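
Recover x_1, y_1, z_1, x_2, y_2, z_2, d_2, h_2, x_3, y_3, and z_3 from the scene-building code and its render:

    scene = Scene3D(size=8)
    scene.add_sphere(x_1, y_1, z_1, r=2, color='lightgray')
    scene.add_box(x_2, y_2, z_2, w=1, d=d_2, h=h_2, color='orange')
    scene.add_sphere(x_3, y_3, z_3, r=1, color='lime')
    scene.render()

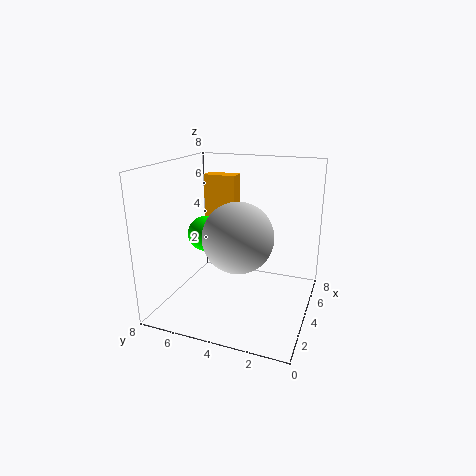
x_1 = 4, y_1 = 4, z_1 = 4, x_2 = 6, y_2 = 5, z_2 = 4, d_2 = 2, h_2 = 3, x_3 = 4, y_3 = 6, z_3 = 4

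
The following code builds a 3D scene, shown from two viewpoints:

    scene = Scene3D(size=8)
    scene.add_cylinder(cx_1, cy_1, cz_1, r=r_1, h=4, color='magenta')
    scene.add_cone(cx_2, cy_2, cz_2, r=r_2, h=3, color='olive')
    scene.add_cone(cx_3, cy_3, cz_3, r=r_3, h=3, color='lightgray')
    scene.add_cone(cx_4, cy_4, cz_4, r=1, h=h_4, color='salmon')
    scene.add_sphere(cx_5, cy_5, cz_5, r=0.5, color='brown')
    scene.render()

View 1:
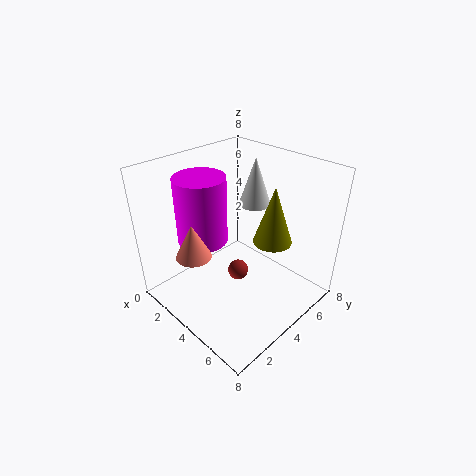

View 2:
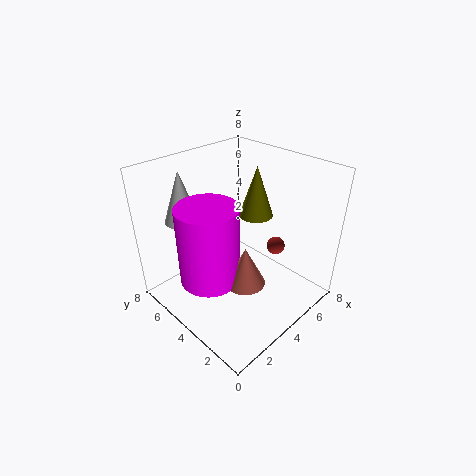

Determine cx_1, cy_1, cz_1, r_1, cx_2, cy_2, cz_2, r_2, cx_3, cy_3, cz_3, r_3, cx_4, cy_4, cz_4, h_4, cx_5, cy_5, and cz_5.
cx_1 = 1.5; cy_1 = 3.5; cz_1 = 3; r_1 = 1.5; cx_2 = 6; cy_2 = 4.5; cz_2 = 4.5; r_2 = 1; cx_3 = 2.5; cy_3 = 7; cz_3 = 4.5; r_3 = 1; cx_4 = 2.5; cy_4 = 2; cz_4 = 3; h_4 = 2; cx_5 = 5.5; cy_5 = 2.5; cz_5 = 3.5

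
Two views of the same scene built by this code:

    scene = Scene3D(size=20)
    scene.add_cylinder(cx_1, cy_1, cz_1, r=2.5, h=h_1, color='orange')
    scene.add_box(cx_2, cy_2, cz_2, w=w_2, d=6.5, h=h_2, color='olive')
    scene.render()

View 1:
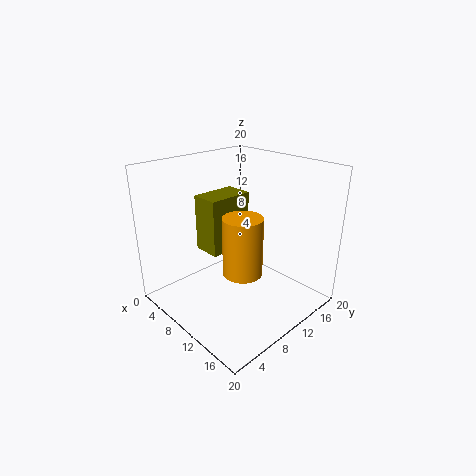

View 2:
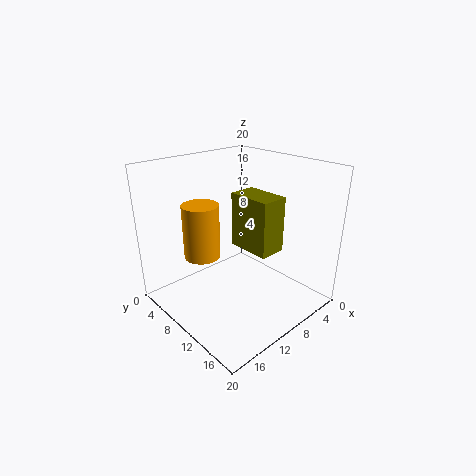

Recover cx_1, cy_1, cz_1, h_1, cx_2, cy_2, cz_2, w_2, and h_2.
cx_1 = 14, cy_1 = 7, cz_1 = 7.5, h_1 = 7.5, cx_2 = 4.5, cy_2 = 7, cz_2 = 7.5, w_2 = 4, h_2 = 8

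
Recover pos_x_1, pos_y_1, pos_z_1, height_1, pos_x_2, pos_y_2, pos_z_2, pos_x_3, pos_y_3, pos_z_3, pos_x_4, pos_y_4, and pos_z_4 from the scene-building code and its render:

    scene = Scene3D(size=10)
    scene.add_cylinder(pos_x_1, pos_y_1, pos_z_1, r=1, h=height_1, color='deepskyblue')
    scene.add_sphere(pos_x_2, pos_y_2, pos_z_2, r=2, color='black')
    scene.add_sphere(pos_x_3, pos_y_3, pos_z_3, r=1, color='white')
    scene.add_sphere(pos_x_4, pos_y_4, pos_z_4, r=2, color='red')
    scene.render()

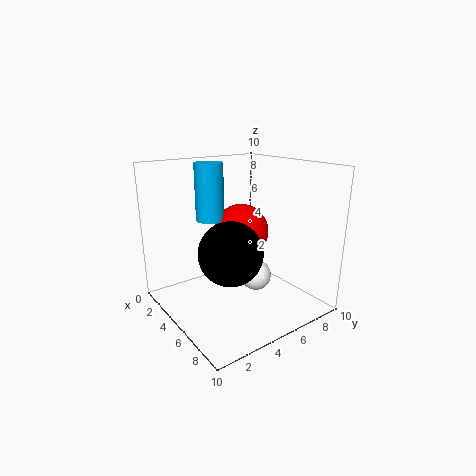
pos_x_1 = 3; pos_y_1 = 4; pos_z_1 = 6; height_1 = 4; pos_x_2 = 7; pos_y_2 = 3; pos_z_2 = 5; pos_x_3 = 7; pos_y_3 = 5; pos_z_3 = 3; pos_x_4 = 4; pos_y_4 = 6; pos_z_4 = 5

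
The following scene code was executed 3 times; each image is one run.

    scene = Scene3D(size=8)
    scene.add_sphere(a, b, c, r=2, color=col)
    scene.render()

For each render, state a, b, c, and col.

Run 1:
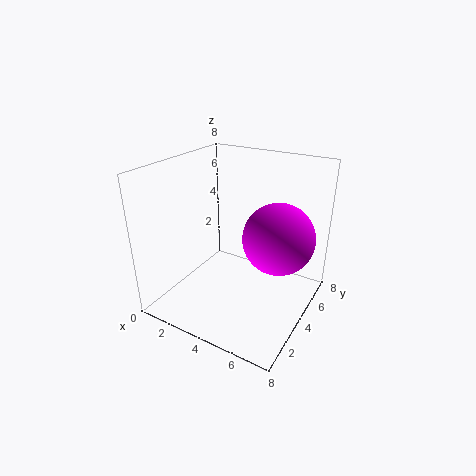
a = 6, b = 5, c = 4, col = 'magenta'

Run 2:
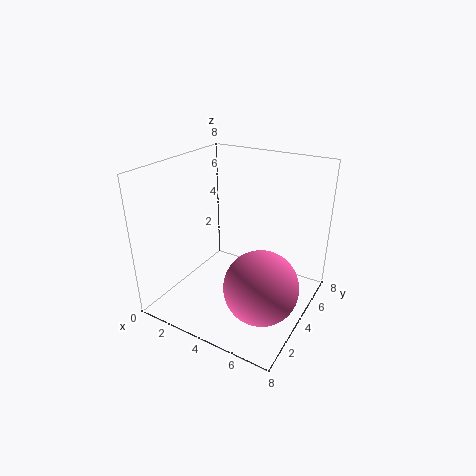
a = 6, b = 3, c = 2, col = 'hotpink'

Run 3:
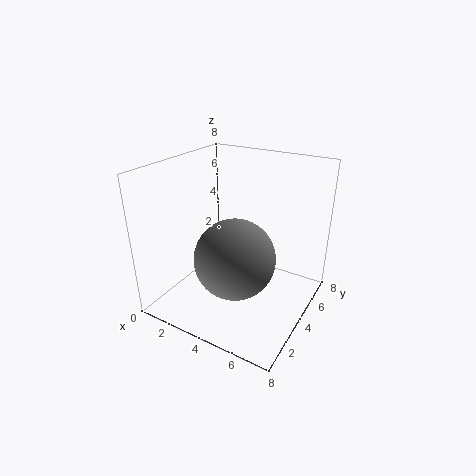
a = 5, b = 2, c = 4, col = 'gray'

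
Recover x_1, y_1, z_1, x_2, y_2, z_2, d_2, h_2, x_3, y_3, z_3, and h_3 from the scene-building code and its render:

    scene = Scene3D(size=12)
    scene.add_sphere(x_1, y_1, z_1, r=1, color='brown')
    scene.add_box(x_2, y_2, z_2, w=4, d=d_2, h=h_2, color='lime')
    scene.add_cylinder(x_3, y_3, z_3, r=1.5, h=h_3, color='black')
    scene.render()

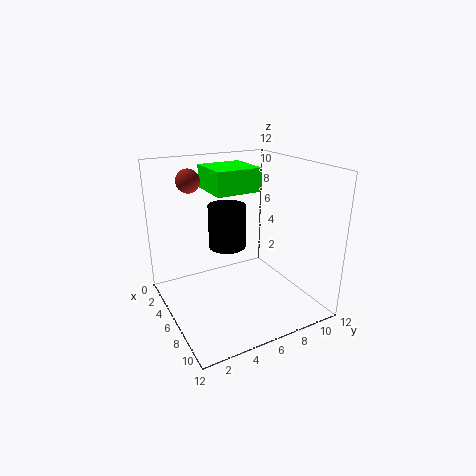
x_1 = 3
y_1 = 3
z_1 = 10.5
x_2 = 1.5
y_2 = 4.5
z_2 = 9.5
d_2 = 4
h_2 = 2
x_3 = 6
y_3 = 5
z_3 = 5.5
h_3 = 3.5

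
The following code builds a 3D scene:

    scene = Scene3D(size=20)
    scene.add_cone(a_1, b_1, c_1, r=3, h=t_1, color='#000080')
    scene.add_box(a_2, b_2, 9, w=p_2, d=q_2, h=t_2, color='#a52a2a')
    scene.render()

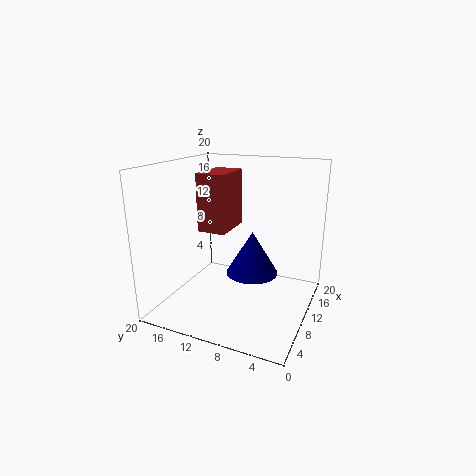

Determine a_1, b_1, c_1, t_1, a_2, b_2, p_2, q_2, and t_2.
a_1 = 4
b_1 = 5.5
c_1 = 8.5
t_1 = 5
a_2 = 12.5
b_2 = 13.5
p_2 = 7
q_2 = 4.5
t_2 = 9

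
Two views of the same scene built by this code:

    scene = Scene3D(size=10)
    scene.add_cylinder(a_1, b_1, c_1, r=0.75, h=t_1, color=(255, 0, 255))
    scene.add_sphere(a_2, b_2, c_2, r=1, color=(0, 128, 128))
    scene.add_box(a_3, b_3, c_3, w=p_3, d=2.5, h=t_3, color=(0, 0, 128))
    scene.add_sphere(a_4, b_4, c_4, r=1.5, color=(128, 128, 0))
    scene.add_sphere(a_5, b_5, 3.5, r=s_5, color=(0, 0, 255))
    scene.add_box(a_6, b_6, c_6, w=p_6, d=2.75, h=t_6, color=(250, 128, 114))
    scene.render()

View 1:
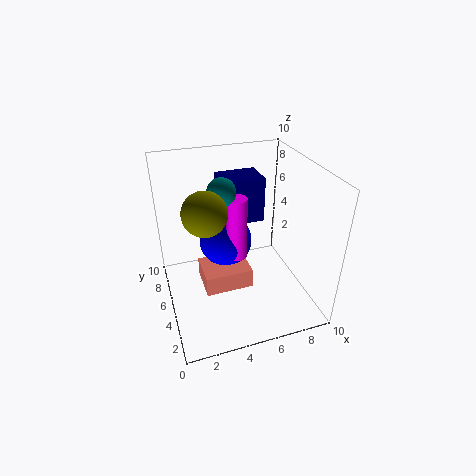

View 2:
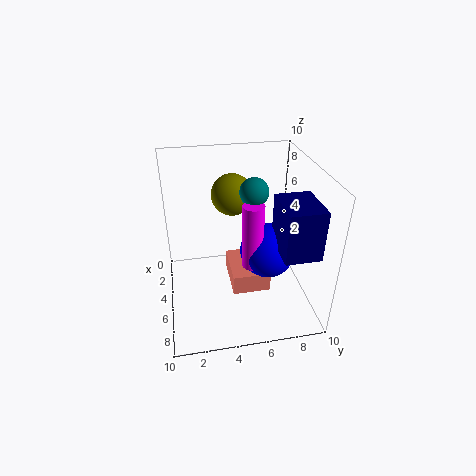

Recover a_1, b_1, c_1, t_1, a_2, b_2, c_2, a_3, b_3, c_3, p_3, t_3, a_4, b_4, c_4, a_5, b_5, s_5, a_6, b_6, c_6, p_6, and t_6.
a_1 = 5.25, b_1 = 6, c_1 = 2.75, t_1 = 4.75, a_2 = 4.25, b_2 = 6.25, c_2 = 8, a_3 = 4.75, b_3 = 7.5, c_3 = 4.5, p_3 = 3.25, t_3 = 3.5, a_4 = 2.75, b_4 = 5, c_4 = 7.25, a_5 = 4.75, b_5 = 7.25, s_5 = 2, a_6 = 2.5, b_6 = 4.5, c_6 = 0.75, p_6 = 3.5, t_6 = 1.5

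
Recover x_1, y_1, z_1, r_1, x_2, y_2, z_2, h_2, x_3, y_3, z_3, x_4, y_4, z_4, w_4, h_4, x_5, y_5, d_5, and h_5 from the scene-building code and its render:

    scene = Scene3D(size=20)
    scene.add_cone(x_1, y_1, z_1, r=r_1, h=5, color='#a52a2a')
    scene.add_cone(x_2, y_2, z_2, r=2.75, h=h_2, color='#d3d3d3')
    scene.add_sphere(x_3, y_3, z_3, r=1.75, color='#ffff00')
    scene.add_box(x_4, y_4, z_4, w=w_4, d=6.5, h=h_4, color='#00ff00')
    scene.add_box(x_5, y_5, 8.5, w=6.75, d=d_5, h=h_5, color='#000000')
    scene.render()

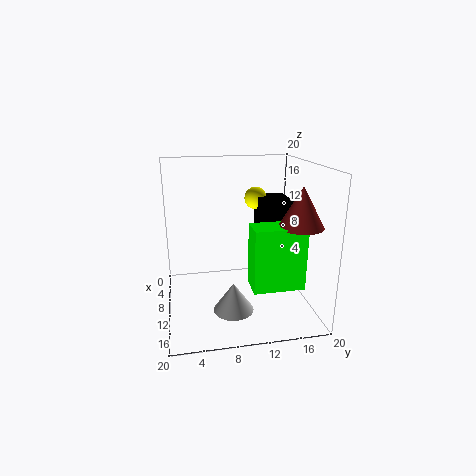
x_1 = 16.25
y_1 = 16.5
z_1 = 13.25
r_1 = 2.75
x_2 = 13.25
y_2 = 8.75
z_2 = 0.75
h_2 = 4
x_3 = 2.75
y_3 = 14.25
z_3 = 13.75
x_4 = 14.25
y_4 = 10.5
z_4 = 5.5
w_4 = 3.5
h_4 = 8
x_5 = 2
y_5 = 14.25
d_5 = 4.5
h_5 = 5.75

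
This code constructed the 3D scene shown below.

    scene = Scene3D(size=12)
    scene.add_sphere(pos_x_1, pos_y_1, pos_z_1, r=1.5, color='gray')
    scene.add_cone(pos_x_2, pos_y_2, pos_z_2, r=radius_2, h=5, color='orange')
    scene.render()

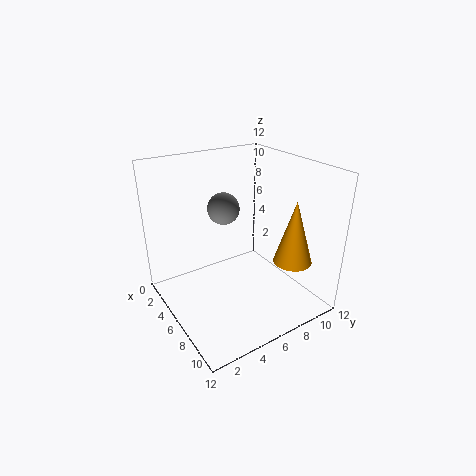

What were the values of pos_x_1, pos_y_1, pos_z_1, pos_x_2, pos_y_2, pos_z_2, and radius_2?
pos_x_1 = 2; pos_y_1 = 7; pos_z_1 = 7; pos_x_2 = 10; pos_y_2 = 8.5; pos_z_2 = 5; radius_2 = 1.5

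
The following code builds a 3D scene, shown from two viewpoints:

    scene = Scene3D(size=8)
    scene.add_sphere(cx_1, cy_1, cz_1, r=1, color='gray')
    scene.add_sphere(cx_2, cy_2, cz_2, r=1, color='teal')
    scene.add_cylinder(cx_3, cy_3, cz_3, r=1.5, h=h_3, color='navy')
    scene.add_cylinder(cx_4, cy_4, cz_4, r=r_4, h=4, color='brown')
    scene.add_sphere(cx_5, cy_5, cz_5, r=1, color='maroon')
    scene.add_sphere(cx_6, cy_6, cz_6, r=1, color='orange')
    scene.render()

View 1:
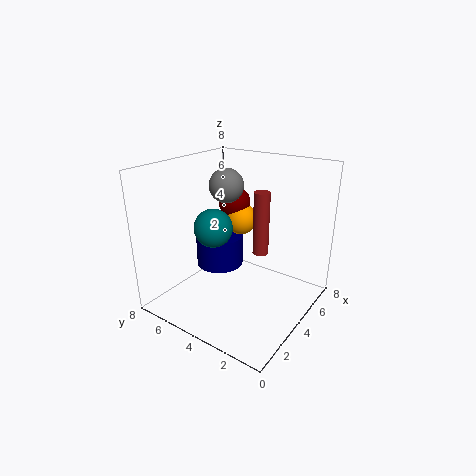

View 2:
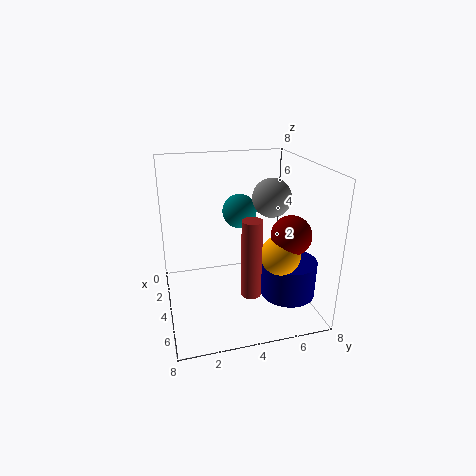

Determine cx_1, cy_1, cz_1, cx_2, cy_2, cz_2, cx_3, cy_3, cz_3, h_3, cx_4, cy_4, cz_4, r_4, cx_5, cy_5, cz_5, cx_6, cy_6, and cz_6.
cx_1 = 5, cy_1 = 5.5, cz_1 = 6.5, cx_2 = 2.5, cy_2 = 4.5, cz_2 = 5, cx_3 = 5.5, cy_3 = 6.5, cz_3 = 1, h_3 = 2, cx_4 = 6.5, cy_4 = 4, cz_4 = 2, r_4 = 0.5, cx_5 = 6.5, cy_5 = 6, cz_5 = 5, cx_6 = 6.5, cy_6 = 5.5, cz_6 = 4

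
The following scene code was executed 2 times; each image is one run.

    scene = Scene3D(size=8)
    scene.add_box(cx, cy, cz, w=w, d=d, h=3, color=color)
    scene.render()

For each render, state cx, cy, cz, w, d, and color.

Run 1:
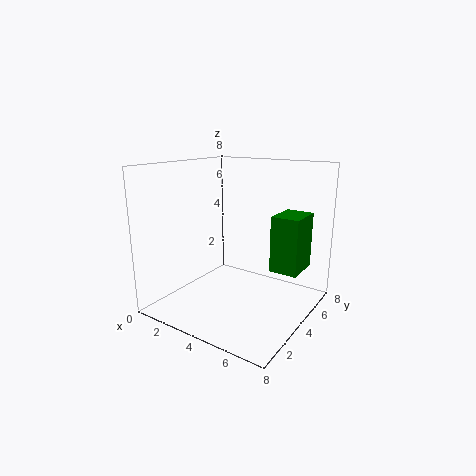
cx = 6
cy = 4
cz = 2.5
w = 1.5
d = 2
color = 'green'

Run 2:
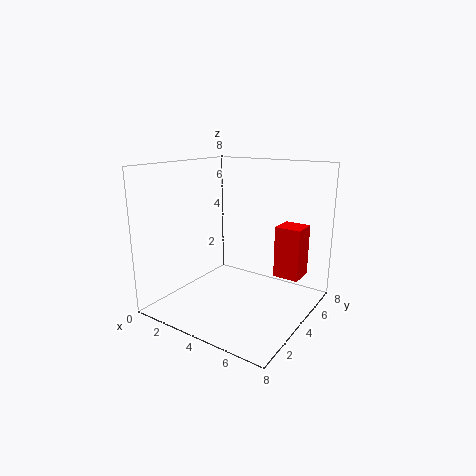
cx = 5.5
cy = 5.5
cz = 1.5
w = 1.5
d = 1.5
color = 'red'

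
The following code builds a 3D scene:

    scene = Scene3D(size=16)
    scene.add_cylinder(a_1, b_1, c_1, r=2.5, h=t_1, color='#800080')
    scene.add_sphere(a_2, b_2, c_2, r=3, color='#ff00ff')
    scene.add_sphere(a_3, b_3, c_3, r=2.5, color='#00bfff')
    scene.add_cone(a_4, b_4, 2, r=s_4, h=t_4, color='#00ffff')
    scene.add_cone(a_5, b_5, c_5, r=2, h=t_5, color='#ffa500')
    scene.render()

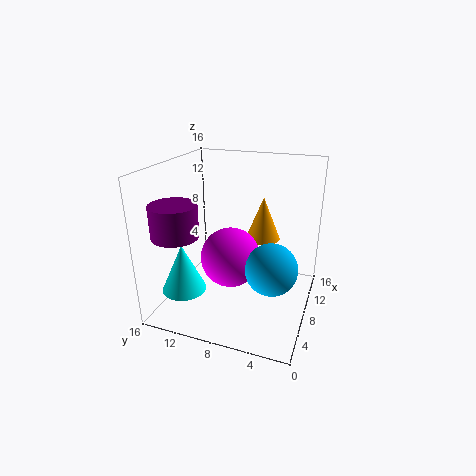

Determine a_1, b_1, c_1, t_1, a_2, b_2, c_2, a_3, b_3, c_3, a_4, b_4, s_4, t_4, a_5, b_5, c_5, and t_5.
a_1 = 4, b_1 = 13.5, c_1 = 9, t_1 = 3.5, a_2 = 4.5, b_2 = 7.5, c_2 = 7.5, a_3 = 3.5, b_3 = 3, c_3 = 7.5, a_4 = 5, b_4 = 13.5, s_4 = 2.5, t_4 = 5.5, a_5 = 11, b_5 = 6, c_5 = 7, t_5 = 5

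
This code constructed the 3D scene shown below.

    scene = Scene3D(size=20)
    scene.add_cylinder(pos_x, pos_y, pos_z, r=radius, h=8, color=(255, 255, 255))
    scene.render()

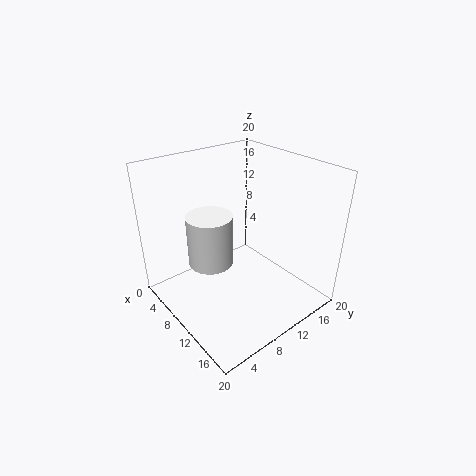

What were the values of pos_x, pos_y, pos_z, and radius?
pos_x = 4.5; pos_y = 9; pos_z = 3.5; radius = 3.5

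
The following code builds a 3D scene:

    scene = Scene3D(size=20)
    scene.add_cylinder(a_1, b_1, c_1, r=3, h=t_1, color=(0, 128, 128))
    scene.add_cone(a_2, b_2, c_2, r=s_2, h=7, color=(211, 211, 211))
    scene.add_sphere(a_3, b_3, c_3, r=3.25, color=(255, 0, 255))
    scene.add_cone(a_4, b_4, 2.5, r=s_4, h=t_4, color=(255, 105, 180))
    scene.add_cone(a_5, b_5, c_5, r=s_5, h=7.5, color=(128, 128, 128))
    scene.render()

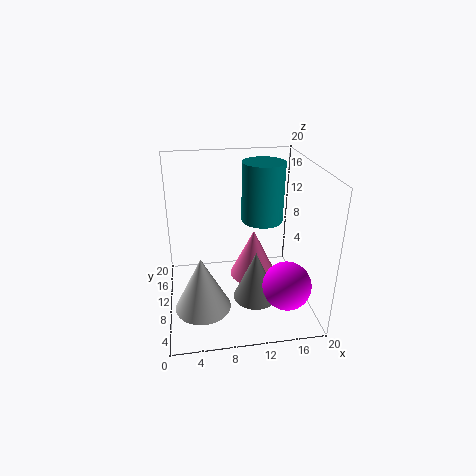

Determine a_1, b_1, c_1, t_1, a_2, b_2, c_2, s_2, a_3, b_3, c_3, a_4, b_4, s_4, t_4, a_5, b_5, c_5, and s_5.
a_1 = 14
b_1 = 12.75
c_1 = 11.25
t_1 = 8.5
a_2 = 4.5
b_2 = 4
c_2 = 3.75
s_2 = 3.5
a_3 = 15.75
b_3 = 4.75
c_3 = 5
a_4 = 12.75
b_4 = 12.25
s_4 = 3.5
t_4 = 7.25
a_5 = 12.5
b_5 = 9.25
c_5 = 0.25
s_5 = 3.25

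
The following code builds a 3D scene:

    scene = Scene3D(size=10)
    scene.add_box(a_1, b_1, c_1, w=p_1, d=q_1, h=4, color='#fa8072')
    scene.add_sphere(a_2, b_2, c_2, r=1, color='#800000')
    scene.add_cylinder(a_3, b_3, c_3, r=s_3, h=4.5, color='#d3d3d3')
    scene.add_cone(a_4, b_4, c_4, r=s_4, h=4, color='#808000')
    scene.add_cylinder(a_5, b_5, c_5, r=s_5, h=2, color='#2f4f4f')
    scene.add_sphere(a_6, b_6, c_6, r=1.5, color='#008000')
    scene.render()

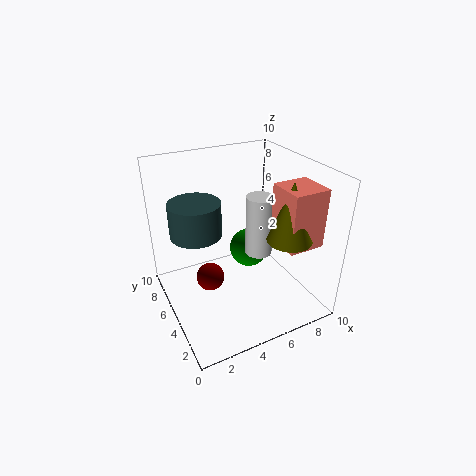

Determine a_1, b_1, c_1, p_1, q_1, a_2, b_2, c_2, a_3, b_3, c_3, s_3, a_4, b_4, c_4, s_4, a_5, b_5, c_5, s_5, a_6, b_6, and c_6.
a_1 = 7, b_1 = 1.5, c_1 = 5, p_1 = 2.5, q_1 = 2.5, a_2 = 3, b_2 = 5.5, c_2 = 2, a_3 = 7, b_3 = 5.5, c_3 = 3, s_3 = 1, a_4 = 7.5, b_4 = 2.5, c_4 = 5.5, s_4 = 1.5, a_5 = 1.5, b_5 = 3.5, c_5 = 7, s_5 = 1.5, a_6 = 7, b_6 = 7, c_6 = 2.5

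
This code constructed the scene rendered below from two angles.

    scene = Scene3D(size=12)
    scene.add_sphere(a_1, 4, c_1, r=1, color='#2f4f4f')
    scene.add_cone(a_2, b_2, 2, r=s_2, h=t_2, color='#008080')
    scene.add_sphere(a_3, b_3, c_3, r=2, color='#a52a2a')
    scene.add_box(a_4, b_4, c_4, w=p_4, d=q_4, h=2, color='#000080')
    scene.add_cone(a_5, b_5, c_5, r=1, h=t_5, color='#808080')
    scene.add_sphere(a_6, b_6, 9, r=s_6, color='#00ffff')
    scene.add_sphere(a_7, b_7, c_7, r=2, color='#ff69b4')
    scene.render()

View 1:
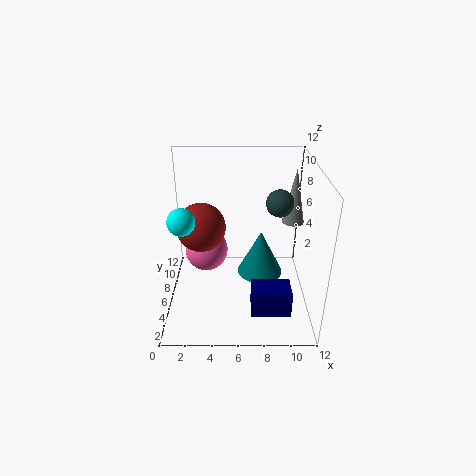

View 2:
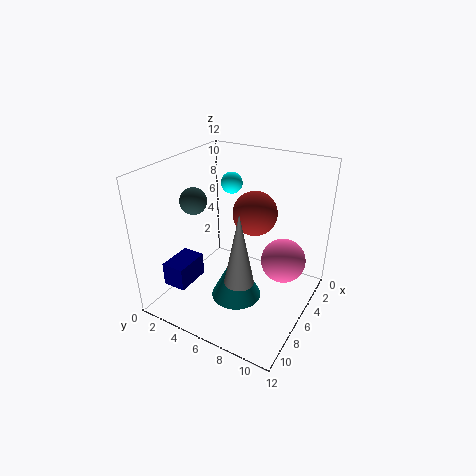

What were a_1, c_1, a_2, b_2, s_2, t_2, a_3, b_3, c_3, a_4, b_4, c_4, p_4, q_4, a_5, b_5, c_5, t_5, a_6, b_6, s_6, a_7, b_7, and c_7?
a_1 = 9, c_1 = 10, a_2 = 8, b_2 = 7, s_2 = 2, t_2 = 4, a_3 = 3, b_3 = 6, c_3 = 7, a_4 = 7, b_4 = 1, c_4 = 2, p_4 = 3, q_4 = 2, a_5 = 11, b_5 = 9, c_5 = 6, t_5 = 5, a_6 = 2, b_6 = 3, s_6 = 1, a_7 = 3, b_7 = 9, c_7 = 3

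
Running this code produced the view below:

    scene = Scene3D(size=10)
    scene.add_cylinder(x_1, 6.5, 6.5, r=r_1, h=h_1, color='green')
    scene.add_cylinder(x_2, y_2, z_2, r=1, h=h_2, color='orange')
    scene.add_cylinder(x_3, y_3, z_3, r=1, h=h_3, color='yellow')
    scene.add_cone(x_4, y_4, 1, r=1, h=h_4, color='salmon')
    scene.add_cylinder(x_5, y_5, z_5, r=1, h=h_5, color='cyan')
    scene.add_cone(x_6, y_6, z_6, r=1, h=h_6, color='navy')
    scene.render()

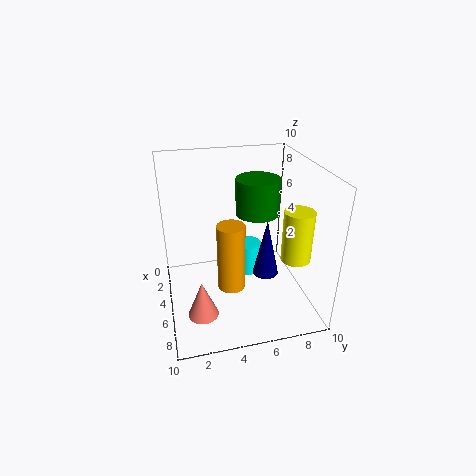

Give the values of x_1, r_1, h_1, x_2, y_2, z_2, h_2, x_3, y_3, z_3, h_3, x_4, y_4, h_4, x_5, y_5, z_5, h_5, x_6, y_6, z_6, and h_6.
x_1 = 4.5
r_1 = 1.5
h_1 = 2.5
x_2 = 5
y_2 = 4.5
z_2 = 1
h_2 = 5
x_3 = 7
y_3 = 8.5
z_3 = 4
h_3 = 3.5
x_4 = 7.5
y_4 = 2
h_4 = 2.5
x_5 = 2.5
y_5 = 6.5
z_5 = 0.5
h_5 = 2.5
x_6 = 4
y_6 = 7.5
z_6 = 1
h_6 = 4.5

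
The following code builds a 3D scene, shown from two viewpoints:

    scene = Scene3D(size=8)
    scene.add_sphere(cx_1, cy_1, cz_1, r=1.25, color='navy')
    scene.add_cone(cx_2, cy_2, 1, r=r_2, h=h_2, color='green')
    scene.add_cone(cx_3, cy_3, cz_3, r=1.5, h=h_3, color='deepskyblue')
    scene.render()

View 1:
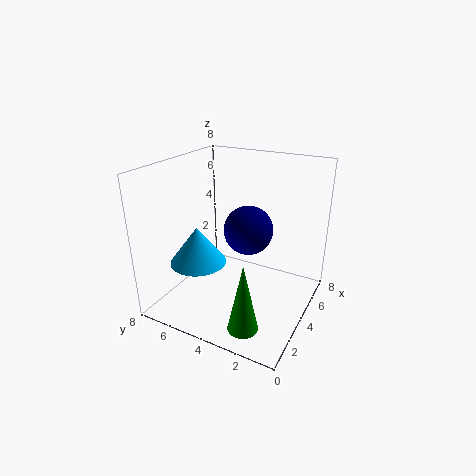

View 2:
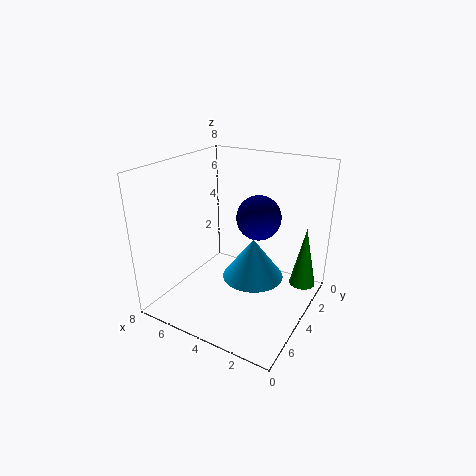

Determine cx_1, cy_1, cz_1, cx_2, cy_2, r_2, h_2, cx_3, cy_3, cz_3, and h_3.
cx_1 = 3.25; cy_1 = 3; cz_1 = 5; cx_2 = 0.75; cy_2 = 2; r_2 = 0.75; h_2 = 3.5; cx_3 = 2.25; cy_3 = 5.5; cz_3 = 3; h_3 = 2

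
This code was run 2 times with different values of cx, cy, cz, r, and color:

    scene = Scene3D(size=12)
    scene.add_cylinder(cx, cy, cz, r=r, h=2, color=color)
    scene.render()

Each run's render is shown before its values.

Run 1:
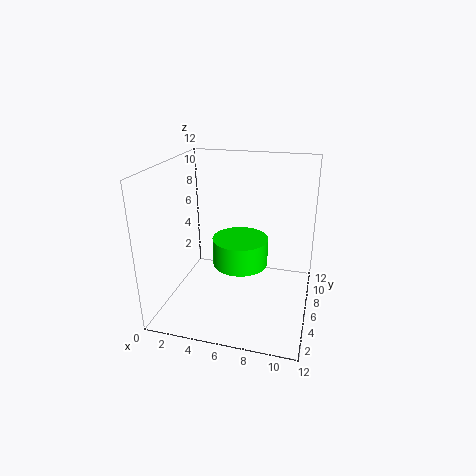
cx = 7
cy = 3
cz = 5.5
r = 2
color = 'lime'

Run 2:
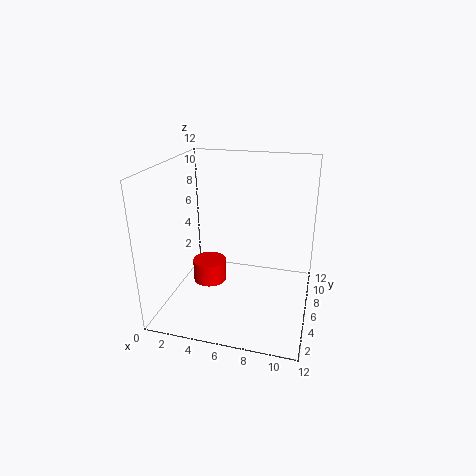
cx = 3
cy = 7
cz = 1
r = 1.5
color = 'red'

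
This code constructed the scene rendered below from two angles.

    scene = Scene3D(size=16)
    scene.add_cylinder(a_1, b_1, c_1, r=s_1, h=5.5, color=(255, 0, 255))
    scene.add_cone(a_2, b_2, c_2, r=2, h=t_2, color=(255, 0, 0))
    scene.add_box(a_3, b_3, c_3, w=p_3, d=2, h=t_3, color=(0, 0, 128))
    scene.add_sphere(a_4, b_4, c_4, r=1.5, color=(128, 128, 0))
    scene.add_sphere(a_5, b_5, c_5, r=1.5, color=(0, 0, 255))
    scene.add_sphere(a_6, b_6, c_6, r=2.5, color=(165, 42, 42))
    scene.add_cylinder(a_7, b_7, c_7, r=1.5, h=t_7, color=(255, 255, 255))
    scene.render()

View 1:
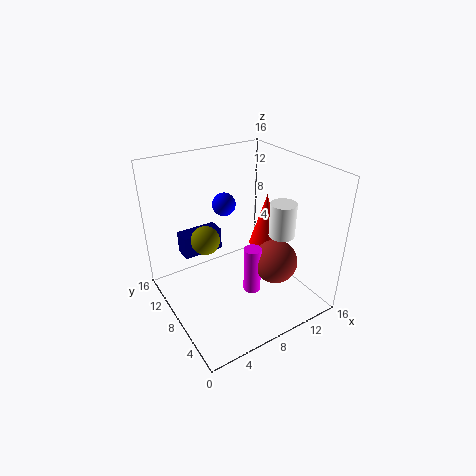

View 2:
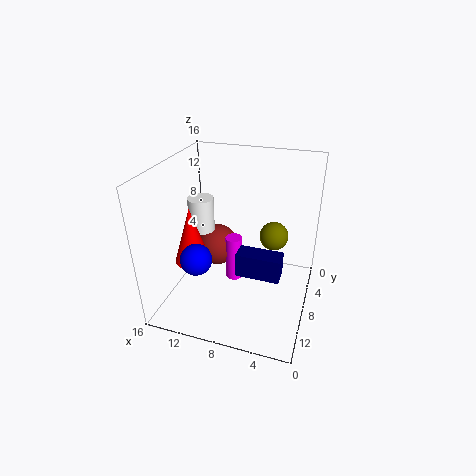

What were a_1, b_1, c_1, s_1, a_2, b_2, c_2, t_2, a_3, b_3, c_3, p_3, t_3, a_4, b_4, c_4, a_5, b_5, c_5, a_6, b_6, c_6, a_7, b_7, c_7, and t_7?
a_1 = 9
b_1 = 6.5
c_1 = 1.5
s_1 = 1
a_2 = 13
b_2 = 9.5
c_2 = 5
t_2 = 6.5
a_3 = 2.5
b_3 = 10
c_3 = 6
p_3 = 4.5
t_3 = 2.5
a_4 = 4
b_4 = 8
c_4 = 9
a_5 = 10
b_5 = 14.5
c_5 = 9
a_6 = 11.5
b_6 = 5.5
c_6 = 5
a_7 = 13
b_7 = 6.5
c_7 = 7.5
t_7 = 4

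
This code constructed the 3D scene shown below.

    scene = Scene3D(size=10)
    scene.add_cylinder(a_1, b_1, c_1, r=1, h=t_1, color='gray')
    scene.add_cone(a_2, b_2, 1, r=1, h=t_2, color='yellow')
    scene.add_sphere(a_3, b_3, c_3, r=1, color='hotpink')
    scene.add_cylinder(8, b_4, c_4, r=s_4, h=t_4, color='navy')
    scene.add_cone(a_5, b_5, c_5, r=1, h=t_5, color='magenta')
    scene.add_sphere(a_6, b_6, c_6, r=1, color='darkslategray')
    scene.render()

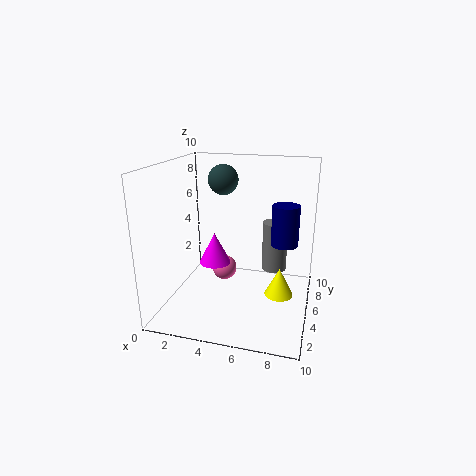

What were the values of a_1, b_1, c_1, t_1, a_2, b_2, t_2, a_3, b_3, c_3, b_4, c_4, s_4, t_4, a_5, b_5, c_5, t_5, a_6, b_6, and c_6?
a_1 = 7, b_1 = 9, c_1 = 1, t_1 = 4, a_2 = 8, b_2 = 5, t_2 = 2, a_3 = 3, b_3 = 8, c_3 = 1, b_4 = 7, c_4 = 4, s_4 = 1, t_4 = 3, a_5 = 4, b_5 = 3, c_5 = 4, t_5 = 2, a_6 = 4, b_6 = 5, c_6 = 9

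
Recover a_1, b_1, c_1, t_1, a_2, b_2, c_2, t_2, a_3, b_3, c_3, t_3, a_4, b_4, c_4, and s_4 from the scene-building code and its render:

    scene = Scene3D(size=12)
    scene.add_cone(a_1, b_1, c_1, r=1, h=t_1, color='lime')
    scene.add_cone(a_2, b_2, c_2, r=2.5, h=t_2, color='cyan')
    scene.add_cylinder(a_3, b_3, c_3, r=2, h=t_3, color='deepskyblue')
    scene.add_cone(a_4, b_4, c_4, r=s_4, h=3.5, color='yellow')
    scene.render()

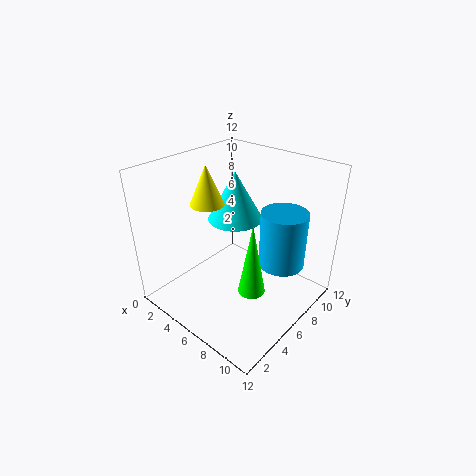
a_1 = 9.5
b_1 = 3.5
c_1 = 4
t_1 = 5.5
a_2 = 3.5
b_2 = 8.5
c_2 = 6
t_2 = 4.5
a_3 = 8.5
b_3 = 9
c_3 = 3
t_3 = 5
a_4 = 2.5
b_4 = 6
c_4 = 8
s_4 = 1.5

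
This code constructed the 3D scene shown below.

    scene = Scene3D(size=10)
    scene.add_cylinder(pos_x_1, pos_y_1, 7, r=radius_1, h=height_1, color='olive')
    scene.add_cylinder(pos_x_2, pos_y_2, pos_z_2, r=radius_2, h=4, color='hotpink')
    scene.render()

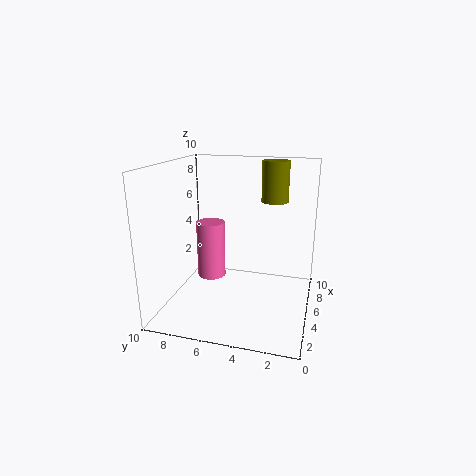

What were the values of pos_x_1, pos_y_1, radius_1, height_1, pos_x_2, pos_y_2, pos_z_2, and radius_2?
pos_x_1 = 8, pos_y_1 = 3, radius_1 = 1, height_1 = 3, pos_x_2 = 5, pos_y_2 = 7, pos_z_2 = 2, radius_2 = 1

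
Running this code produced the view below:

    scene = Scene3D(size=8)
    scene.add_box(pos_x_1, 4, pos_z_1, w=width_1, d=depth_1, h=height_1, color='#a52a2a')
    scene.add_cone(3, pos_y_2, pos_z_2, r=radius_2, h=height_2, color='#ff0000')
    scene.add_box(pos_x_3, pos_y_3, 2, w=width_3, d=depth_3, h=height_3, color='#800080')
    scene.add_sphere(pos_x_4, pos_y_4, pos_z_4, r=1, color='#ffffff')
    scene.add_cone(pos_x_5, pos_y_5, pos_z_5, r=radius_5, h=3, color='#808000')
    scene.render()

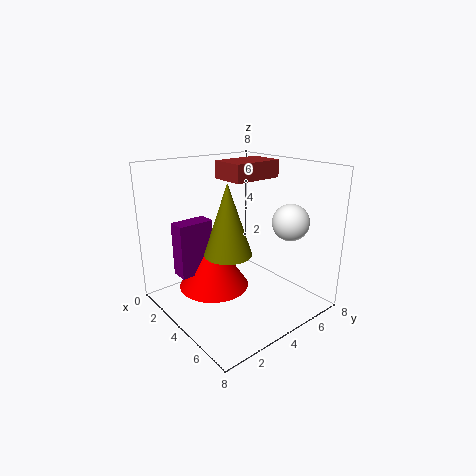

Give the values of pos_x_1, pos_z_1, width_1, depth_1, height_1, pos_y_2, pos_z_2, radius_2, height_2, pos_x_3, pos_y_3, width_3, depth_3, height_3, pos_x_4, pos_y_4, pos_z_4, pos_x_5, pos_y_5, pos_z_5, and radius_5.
pos_x_1 = 2
pos_z_1 = 7
width_1 = 2
depth_1 = 3
height_1 = 1
pos_y_2 = 3
pos_z_2 = 1
radius_2 = 2
height_2 = 3
pos_x_3 = 2
pos_y_3 = 1
width_3 = 1
depth_3 = 2
height_3 = 3
pos_x_4 = 6
pos_y_4 = 6
pos_z_4 = 5
pos_x_5 = 7
pos_y_5 = 1
pos_z_5 = 5
radius_5 = 1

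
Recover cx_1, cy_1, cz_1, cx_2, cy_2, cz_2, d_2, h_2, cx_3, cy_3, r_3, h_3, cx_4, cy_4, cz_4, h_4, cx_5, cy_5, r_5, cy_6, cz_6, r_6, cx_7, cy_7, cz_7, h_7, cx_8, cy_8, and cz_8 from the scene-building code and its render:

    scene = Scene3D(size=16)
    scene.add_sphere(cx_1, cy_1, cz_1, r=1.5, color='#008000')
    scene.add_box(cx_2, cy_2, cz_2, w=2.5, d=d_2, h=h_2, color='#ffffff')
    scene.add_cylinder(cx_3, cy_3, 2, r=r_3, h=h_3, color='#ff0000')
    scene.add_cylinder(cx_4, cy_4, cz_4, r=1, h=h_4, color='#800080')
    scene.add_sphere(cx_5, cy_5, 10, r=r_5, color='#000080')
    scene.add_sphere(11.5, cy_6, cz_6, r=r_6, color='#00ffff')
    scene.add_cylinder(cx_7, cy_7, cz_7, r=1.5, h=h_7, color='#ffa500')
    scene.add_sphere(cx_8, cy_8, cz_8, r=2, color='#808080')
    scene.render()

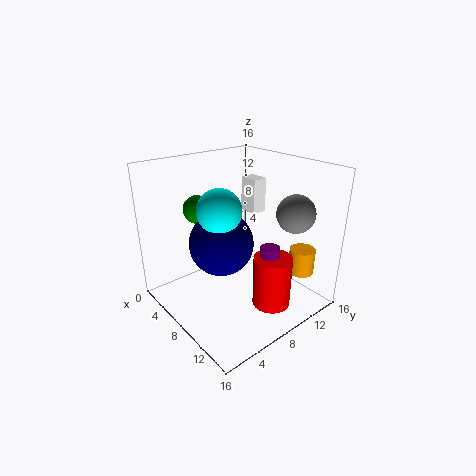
cx_1 = 5.5
cy_1 = 4.5
cz_1 = 11.5
cx_2 = 1.5
cy_2 = 14
cz_2 = 8
d_2 = 2
h_2 = 4.5
cx_3 = 13
cy_3 = 8.5
r_3 = 2
h_3 = 5.5
cx_4 = 12.5
cy_4 = 8.5
cz_4 = 5
h_4 = 3.5
cx_5 = 11
cy_5 = 3.5
r_5 = 3
cy_6 = 3
cz_6 = 13.5
r_6 = 2
cx_7 = 12
cy_7 = 14.5
cz_7 = 3
h_7 = 3
cx_8 = 13
cy_8 = 11.5
cz_8 = 11.5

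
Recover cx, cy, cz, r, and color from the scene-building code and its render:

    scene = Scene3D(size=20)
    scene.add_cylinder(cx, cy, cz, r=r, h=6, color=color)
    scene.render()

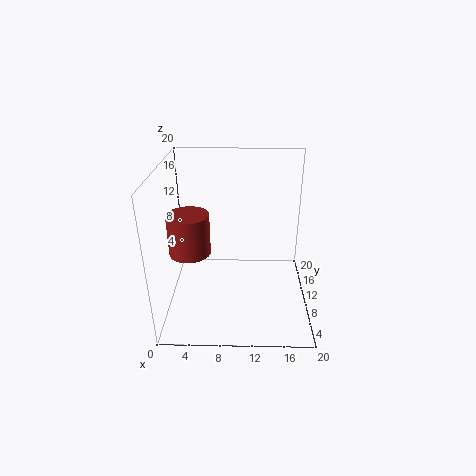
cx = 3
cy = 11
cz = 7
r = 3
color = 'brown'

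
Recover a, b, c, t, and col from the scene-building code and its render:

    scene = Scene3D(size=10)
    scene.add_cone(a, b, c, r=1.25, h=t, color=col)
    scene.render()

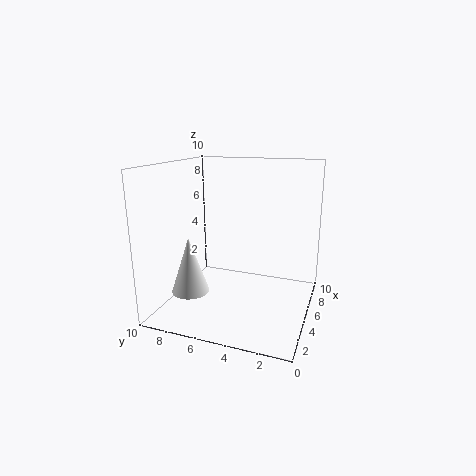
a = 2.5; b = 7.5; c = 1.75; t = 3.75; col = 'white'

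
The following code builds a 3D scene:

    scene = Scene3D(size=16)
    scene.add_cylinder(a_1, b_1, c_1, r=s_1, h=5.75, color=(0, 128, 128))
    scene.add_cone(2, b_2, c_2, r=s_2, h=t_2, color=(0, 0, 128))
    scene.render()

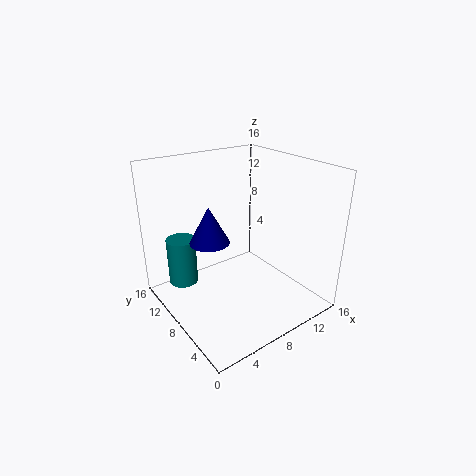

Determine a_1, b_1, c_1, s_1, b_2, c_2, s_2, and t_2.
a_1 = 3.75; b_1 = 13.75; c_1 = 1; s_1 = 1.75; b_2 = 4; c_2 = 11; s_2 = 1.75; t_2 = 3.25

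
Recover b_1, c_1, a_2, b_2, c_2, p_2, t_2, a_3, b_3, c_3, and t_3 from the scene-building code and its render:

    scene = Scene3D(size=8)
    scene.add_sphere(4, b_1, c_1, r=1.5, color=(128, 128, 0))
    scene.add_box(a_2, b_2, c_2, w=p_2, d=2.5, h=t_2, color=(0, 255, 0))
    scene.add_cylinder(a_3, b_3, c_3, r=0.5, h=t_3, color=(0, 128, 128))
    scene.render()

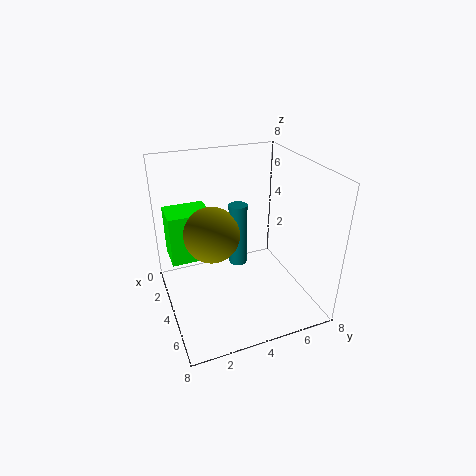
b_1 = 2.5
c_1 = 4.5
a_2 = 0.5
b_2 = 0.5
c_2 = 2
p_2 = 2
t_2 = 3
a_3 = 4
b_3 = 4
c_3 = 2.5
t_3 = 3.5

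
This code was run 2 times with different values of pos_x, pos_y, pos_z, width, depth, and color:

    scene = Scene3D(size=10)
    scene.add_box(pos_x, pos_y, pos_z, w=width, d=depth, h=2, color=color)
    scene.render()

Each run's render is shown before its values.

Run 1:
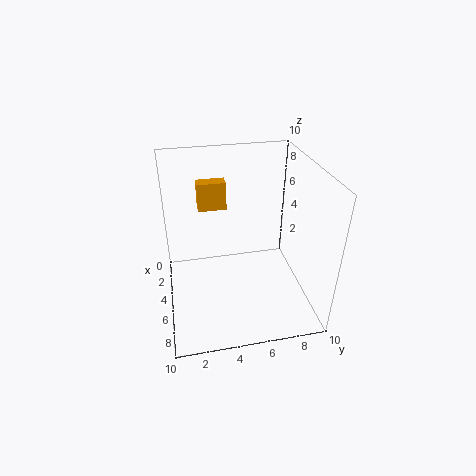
pos_x = 2.5; pos_y = 2.5; pos_z = 6.5; width = 1; depth = 2; color = 'orange'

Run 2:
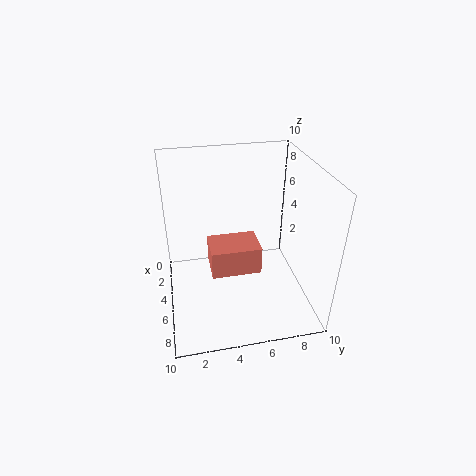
pos_x = 3.5; pos_y = 3; pos_z = 2.5; width = 2.5; depth = 3.5; color = 'salmon'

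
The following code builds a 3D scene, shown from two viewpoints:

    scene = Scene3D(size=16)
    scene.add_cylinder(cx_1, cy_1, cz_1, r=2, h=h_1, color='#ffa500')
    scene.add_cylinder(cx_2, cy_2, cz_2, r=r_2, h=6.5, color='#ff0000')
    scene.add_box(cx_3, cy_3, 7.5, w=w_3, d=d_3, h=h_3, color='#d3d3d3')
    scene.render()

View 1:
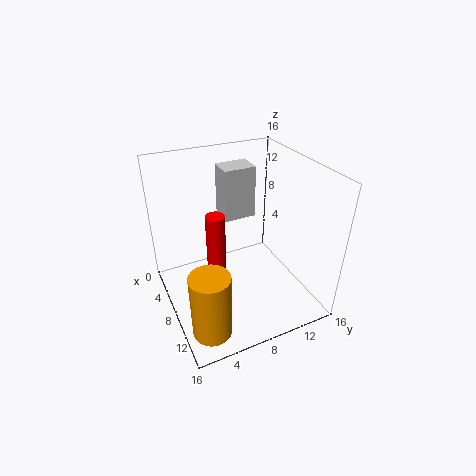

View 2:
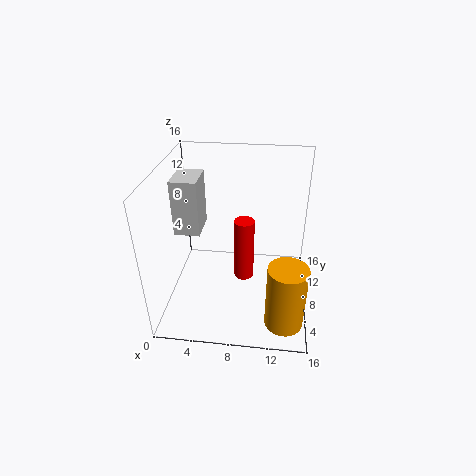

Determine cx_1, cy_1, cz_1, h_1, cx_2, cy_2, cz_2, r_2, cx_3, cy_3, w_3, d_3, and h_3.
cx_1 = 13.5
cy_1 = 2.5
cz_1 = 1.5
h_1 = 7
cx_2 = 9
cy_2 = 5
cz_2 = 5.5
r_2 = 1
cx_3 = 0.5
cy_3 = 8.5
w_3 = 3
d_3 = 4
h_3 = 6.5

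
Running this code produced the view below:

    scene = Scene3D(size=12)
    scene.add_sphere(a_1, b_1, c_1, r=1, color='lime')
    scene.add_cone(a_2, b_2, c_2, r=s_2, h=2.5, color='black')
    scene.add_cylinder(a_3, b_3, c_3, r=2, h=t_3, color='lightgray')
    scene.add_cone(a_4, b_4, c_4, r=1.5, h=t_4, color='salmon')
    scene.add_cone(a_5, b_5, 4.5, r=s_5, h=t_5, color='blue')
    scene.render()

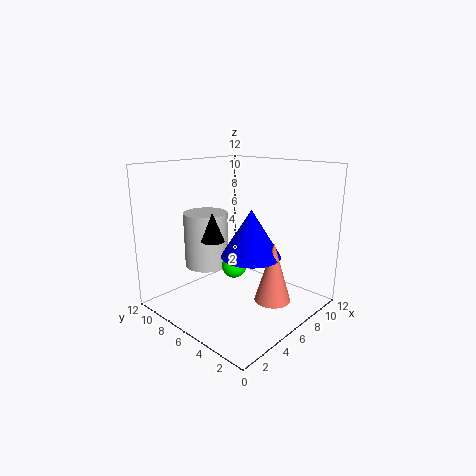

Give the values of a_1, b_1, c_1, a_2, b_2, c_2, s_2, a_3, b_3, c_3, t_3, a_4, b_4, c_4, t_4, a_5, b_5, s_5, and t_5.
a_1 = 5, b_1 = 5.5, c_1 = 4, a_2 = 5, b_2 = 8, c_2 = 5.5, s_2 = 1, a_3 = 6, b_3 = 10, c_3 = 2.5, t_3 = 5, a_4 = 7, b_4 = 3, c_4 = 1, t_4 = 5, a_5 = 6.5, b_5 = 5, s_5 = 2.5, t_5 = 4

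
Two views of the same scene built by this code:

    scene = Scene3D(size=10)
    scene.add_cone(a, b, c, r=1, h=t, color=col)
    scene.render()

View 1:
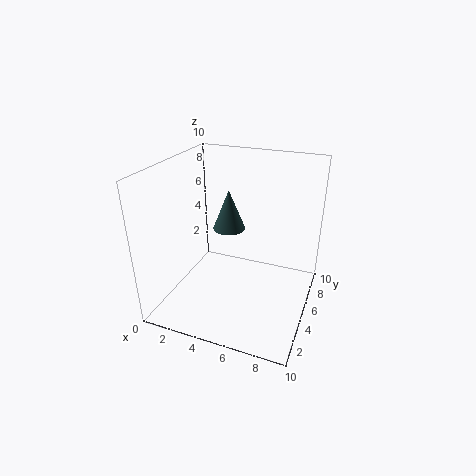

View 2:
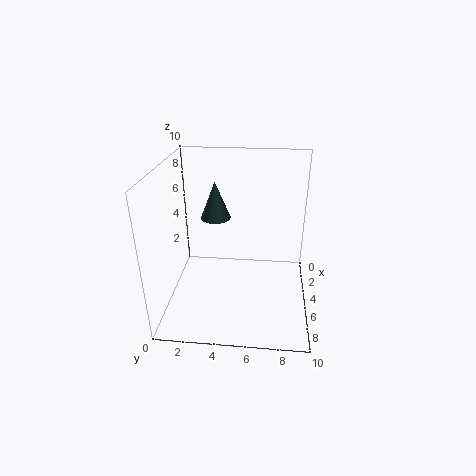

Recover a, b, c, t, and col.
a = 5
b = 3.5
c = 6.5
t = 2.5
col = 'darkslategray'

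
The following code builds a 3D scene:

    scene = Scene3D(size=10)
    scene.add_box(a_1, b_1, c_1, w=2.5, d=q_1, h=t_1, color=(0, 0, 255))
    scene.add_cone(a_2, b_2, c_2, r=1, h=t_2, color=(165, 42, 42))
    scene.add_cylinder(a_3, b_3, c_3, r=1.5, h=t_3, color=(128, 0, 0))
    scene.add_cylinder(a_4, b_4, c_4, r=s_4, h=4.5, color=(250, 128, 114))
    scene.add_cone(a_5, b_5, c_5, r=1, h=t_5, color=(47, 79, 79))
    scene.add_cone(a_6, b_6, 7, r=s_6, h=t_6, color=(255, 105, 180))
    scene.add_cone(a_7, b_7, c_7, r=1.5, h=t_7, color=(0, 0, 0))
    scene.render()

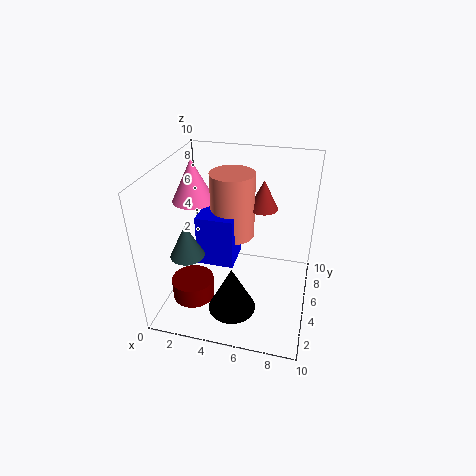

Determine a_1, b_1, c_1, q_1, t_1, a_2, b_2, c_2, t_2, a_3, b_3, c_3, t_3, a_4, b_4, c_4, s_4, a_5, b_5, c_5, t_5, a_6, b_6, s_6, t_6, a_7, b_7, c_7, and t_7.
a_1 = 2.5, b_1 = 3.5, c_1 = 3.5, q_1 = 2.5, t_1 = 3.5, a_2 = 6.5, b_2 = 6, c_2 = 7, t_2 = 2, a_3 = 2, b_3 = 3.5, c_3 = 0.5, t_3 = 1.5, a_4 = 4.5, b_4 = 5.5, c_4 = 5, s_4 = 1.5, a_5 = 3, b_5 = 1, c_5 = 6, t_5 = 2, a_6 = 1.5, b_6 = 6, s_6 = 1.5, t_6 = 3, a_7 = 5.5, b_7 = 1.5, c_7 = 2, t_7 = 3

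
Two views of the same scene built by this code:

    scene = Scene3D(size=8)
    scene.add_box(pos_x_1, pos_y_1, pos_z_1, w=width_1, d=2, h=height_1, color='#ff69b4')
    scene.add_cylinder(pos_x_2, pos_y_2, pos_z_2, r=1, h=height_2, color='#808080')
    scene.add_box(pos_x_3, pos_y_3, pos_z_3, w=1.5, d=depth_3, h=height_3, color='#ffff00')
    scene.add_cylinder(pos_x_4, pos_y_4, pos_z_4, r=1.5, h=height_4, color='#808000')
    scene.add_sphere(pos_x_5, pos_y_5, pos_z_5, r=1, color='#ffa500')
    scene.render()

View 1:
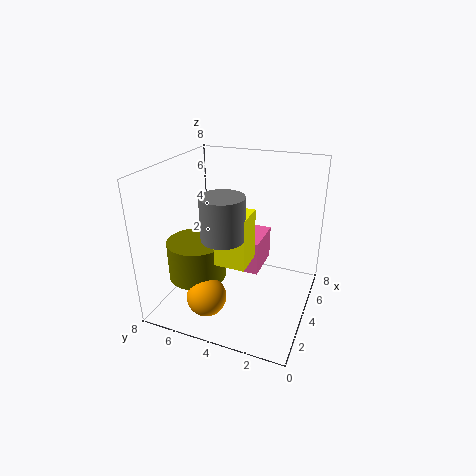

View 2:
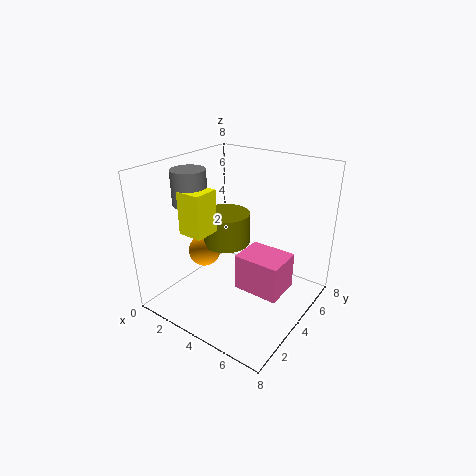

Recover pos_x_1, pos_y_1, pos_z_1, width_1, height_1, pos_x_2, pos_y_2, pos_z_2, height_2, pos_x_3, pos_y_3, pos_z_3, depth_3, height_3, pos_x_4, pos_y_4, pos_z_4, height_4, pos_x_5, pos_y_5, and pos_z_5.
pos_x_1 = 4.5
pos_y_1 = 3
pos_z_1 = 1.5
width_1 = 2.5
height_1 = 2
pos_x_2 = 1
pos_y_2 = 3.5
pos_z_2 = 5.5
height_2 = 2
pos_x_3 = 1
pos_y_3 = 2.5
pos_z_3 = 4
depth_3 = 1.5
height_3 = 2.5
pos_x_4 = 2
pos_y_4 = 5.5
pos_z_4 = 2.5
height_4 = 2
pos_x_5 = 1
pos_y_5 = 4.5
pos_z_5 = 2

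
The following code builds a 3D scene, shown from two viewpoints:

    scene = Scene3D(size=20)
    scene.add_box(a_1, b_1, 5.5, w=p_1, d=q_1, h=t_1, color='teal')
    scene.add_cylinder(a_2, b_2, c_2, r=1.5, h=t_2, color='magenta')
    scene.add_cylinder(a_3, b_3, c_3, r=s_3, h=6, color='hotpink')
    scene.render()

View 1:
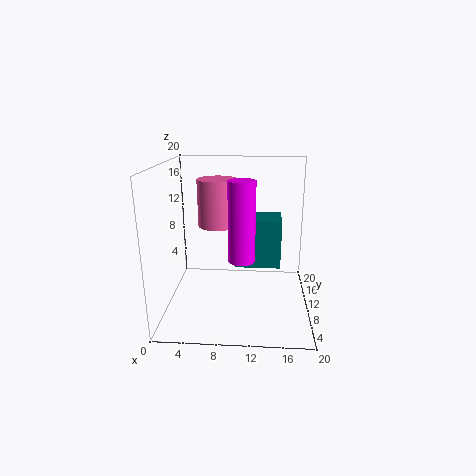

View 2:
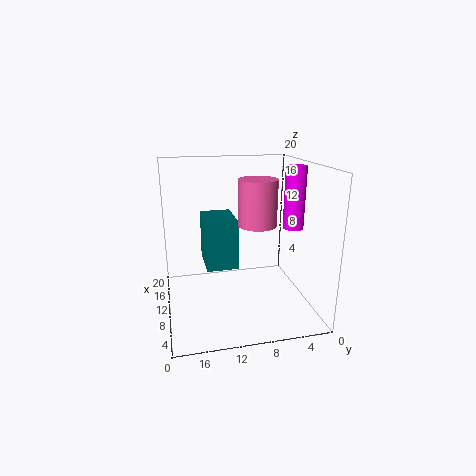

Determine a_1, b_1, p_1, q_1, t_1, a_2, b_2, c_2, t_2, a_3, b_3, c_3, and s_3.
a_1 = 9.5, b_1 = 10, p_1 = 6.5, q_1 = 4.5, t_1 = 7, a_2 = 11, b_2 = 1.5, c_2 = 10.5, t_2 = 9, a_3 = 7.5, b_3 = 8, c_3 = 12.5, s_3 = 2.5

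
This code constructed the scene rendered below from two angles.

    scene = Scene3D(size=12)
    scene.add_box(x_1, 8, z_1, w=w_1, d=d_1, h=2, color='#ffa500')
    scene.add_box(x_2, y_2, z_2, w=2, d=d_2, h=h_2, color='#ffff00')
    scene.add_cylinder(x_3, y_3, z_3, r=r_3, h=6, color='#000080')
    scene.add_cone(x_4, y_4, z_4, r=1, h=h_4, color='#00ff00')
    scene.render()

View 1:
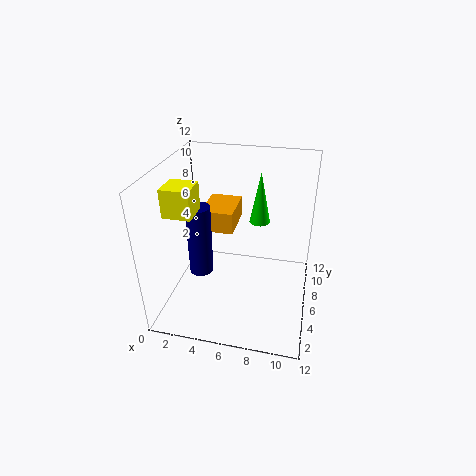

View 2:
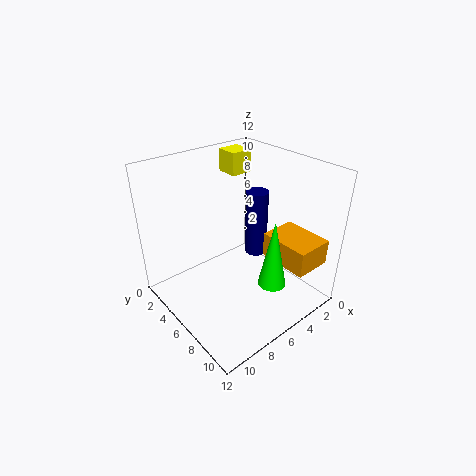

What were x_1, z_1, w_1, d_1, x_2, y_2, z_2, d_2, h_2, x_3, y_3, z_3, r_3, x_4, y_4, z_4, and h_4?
x_1 = 2, z_1 = 5, w_1 = 3, d_1 = 4, x_2 = 2, y_2 = 1, z_2 = 10, d_2 = 2, h_2 = 2, x_3 = 3, y_3 = 5, z_3 = 3, r_3 = 1, x_4 = 7, y_4 = 11, z_4 = 5, h_4 = 5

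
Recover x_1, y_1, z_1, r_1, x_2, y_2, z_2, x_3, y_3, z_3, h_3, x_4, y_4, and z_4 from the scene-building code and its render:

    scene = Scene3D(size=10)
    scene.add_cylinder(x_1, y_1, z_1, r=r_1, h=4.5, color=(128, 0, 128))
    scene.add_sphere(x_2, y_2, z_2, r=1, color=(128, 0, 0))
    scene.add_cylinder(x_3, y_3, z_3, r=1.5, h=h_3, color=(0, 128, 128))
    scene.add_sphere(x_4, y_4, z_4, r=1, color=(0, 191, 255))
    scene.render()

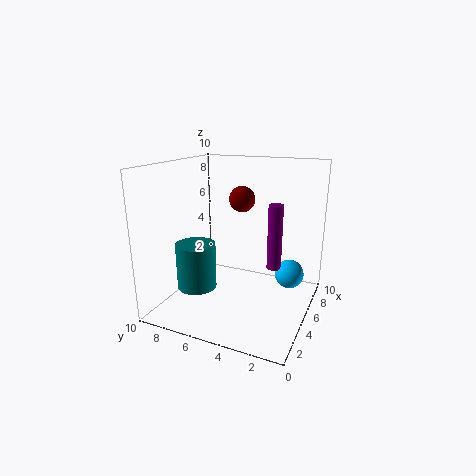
x_1 = 5.5
y_1 = 2.5
z_1 = 3
r_1 = 0.5
x_2 = 8
y_2 = 6
z_2 = 7
x_3 = 5
y_3 = 8.5
z_3 = 0.5
h_3 = 3.5
x_4 = 6
y_4 = 1.5
z_4 = 2.5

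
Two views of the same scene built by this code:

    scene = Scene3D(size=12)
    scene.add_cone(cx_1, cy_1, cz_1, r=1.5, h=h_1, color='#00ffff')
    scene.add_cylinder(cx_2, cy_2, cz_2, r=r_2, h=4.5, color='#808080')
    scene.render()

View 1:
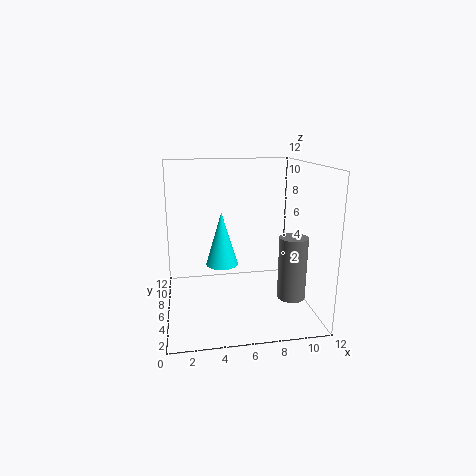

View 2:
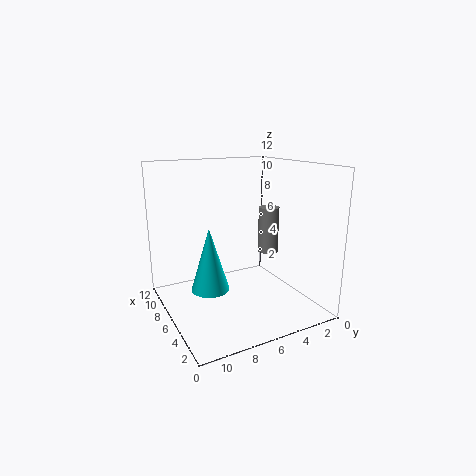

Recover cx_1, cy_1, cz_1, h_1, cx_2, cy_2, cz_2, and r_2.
cx_1 = 5, cy_1 = 9, cz_1 = 2.5, h_1 = 5, cx_2 = 9, cy_2 = 1, cz_2 = 3, r_2 = 1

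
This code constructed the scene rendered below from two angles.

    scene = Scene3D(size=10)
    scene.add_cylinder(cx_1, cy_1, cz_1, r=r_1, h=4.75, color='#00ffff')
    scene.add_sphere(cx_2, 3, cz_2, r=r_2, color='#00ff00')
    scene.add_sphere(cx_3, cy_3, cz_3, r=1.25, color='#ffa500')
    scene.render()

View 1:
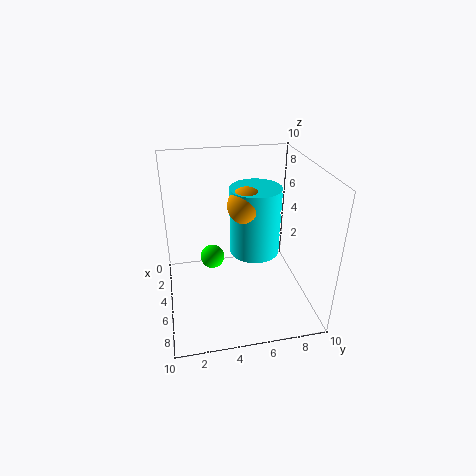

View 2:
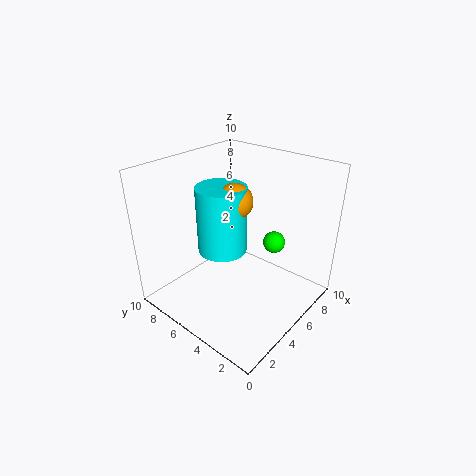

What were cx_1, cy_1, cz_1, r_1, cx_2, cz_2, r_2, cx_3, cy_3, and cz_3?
cx_1 = 4.75, cy_1 = 6.25, cz_1 = 3.75, r_1 = 1.75, cx_2 = 6.5, cz_2 = 4.75, r_2 = 0.75, cx_3 = 5.25, cy_3 = 5.5, cz_3 = 7.5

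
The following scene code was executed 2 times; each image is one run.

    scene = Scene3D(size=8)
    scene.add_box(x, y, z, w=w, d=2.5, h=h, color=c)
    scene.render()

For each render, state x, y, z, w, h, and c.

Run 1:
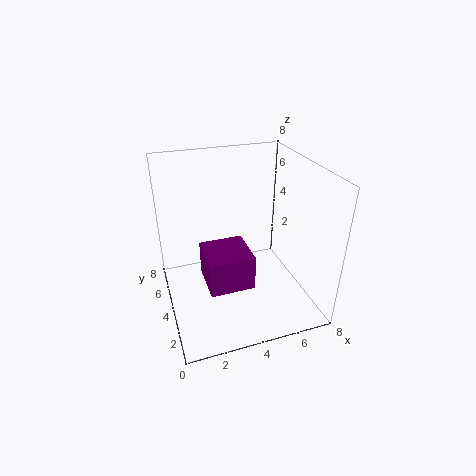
x = 2, y = 2.5, z = 1.5, w = 2.5, h = 2, c = 'purple'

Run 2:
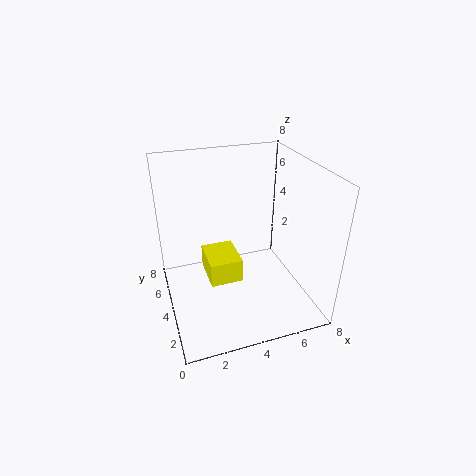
x = 2.5, y = 4.5, z = 0.5, w = 2, h = 1.5, c = 'yellow'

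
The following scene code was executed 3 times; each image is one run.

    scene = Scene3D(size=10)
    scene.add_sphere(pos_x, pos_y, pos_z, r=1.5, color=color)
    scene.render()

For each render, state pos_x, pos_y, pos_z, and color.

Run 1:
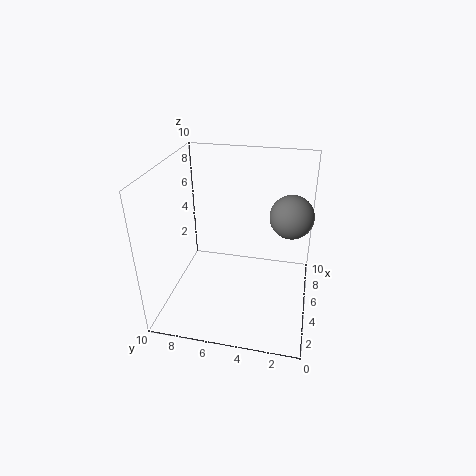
pos_x = 6; pos_y = 1.5; pos_z = 6.5; color = 'gray'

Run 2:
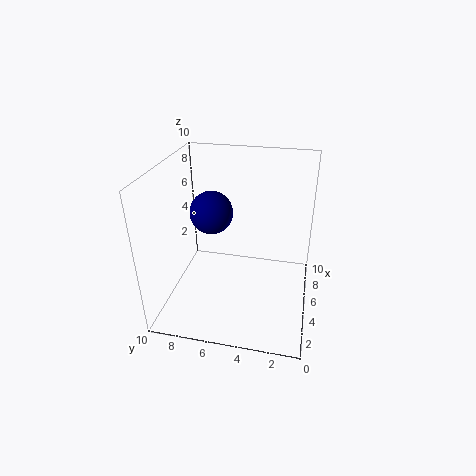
pos_x = 5.5; pos_y = 7; pos_z = 6.5; color = 'navy'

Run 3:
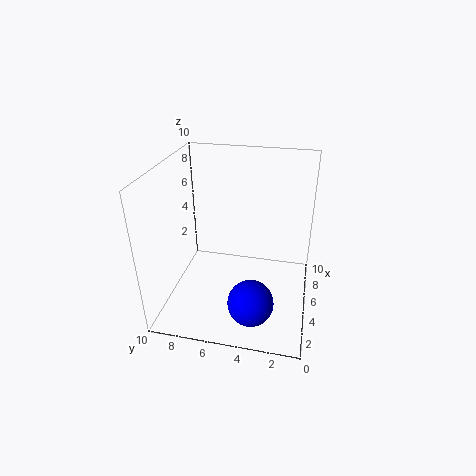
pos_x = 2; pos_y = 3.5; pos_z = 2; color = 'blue'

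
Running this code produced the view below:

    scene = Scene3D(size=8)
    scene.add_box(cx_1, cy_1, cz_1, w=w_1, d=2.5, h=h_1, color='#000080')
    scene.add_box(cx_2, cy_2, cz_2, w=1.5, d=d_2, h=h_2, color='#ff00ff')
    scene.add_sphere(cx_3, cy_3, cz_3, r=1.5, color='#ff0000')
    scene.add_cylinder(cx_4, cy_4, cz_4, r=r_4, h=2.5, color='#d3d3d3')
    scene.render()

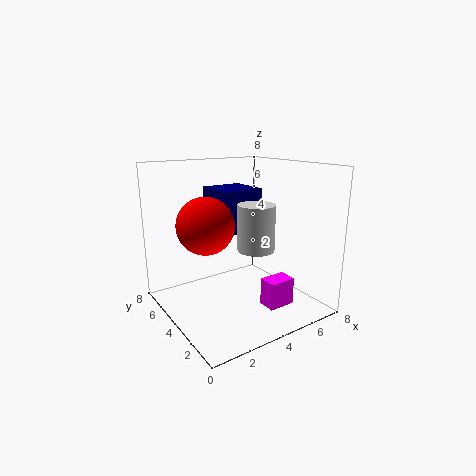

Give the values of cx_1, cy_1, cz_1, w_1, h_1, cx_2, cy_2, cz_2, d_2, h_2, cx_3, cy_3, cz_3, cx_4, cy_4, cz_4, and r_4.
cx_1 = 3.5; cy_1 = 4.5; cz_1 = 4; w_1 = 2.5; h_1 = 2.5; cx_2 = 4.5; cy_2 = 1.5; cz_2 = 0.5; d_2 = 1; h_2 = 1.5; cx_3 = 2; cy_3 = 4; cz_3 = 5; cx_4 = 4.5; cy_4 = 3; cz_4 = 3.5; r_4 = 1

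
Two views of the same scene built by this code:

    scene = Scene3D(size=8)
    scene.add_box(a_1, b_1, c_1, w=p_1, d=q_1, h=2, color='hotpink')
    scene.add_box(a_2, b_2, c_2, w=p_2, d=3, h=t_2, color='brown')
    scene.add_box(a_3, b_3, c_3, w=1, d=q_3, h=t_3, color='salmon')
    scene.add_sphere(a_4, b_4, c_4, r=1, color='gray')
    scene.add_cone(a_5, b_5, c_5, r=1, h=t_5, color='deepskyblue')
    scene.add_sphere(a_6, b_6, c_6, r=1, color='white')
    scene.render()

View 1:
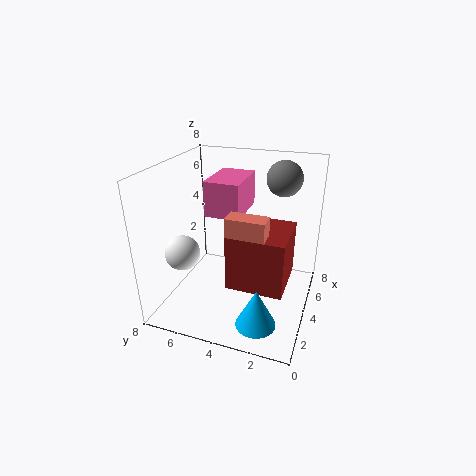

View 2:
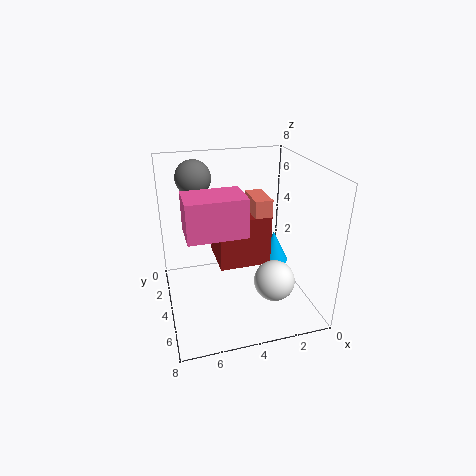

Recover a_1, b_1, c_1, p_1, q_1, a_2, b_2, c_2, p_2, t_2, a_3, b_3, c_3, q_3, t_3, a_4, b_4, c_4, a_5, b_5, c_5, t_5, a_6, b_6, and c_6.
a_1 = 4
b_1 = 4
c_1 = 5
p_1 = 3
q_1 = 2
a_2 = 2
b_2 = 1
c_2 = 2
p_2 = 3
t_2 = 3
a_3 = 2
b_3 = 2
c_3 = 3
q_3 = 2
t_3 = 3
a_4 = 6
b_4 = 2
c_4 = 7
a_5 = 1
b_5 = 2
c_5 = 1
t_5 = 2
a_6 = 3
b_6 = 7
c_6 = 3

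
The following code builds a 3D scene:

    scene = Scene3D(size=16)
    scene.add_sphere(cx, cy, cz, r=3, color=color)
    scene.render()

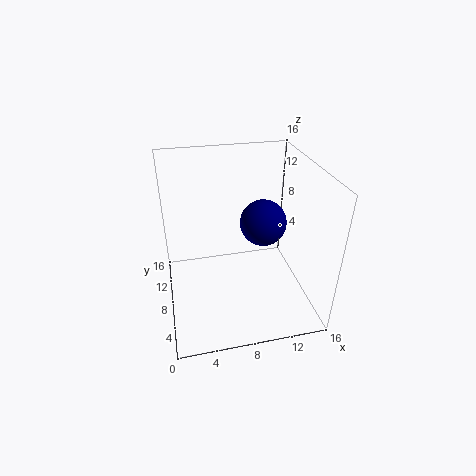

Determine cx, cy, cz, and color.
cx = 12.5; cy = 13; cz = 6.5; color = 'navy'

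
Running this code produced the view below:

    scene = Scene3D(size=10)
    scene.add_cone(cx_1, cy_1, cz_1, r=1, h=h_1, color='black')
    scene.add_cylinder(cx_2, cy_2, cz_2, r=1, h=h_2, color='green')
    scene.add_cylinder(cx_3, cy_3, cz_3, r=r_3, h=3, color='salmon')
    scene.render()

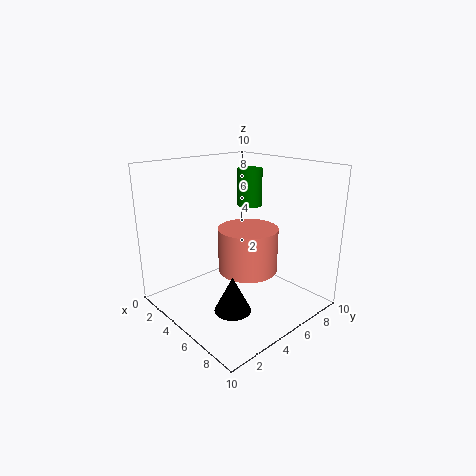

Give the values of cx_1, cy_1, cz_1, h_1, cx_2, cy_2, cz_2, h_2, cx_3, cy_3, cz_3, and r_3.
cx_1 = 9, cy_1 = 1, cz_1 = 3, h_1 = 2, cx_2 = 2, cy_2 = 9, cz_2 = 6, h_2 = 3, cx_3 = 6, cy_3 = 5, cz_3 = 3, r_3 = 2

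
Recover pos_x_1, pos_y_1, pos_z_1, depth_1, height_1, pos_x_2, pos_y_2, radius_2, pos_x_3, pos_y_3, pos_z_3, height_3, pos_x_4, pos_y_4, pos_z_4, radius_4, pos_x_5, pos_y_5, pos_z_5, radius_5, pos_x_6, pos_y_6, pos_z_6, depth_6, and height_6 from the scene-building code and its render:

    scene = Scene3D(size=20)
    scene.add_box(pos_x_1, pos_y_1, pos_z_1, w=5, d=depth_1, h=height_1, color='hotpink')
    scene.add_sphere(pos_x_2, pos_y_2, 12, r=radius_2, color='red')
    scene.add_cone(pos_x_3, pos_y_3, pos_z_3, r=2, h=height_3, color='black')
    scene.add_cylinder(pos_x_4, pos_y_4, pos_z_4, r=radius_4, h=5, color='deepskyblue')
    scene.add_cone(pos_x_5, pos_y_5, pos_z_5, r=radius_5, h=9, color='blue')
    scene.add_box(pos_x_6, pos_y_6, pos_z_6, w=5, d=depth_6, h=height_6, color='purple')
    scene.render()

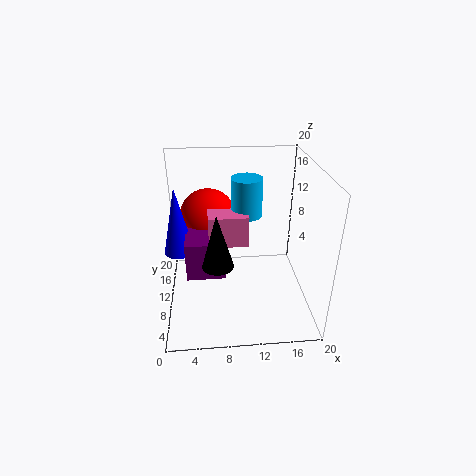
pos_x_1 = 6; pos_y_1 = 6; pos_z_1 = 11; depth_1 = 3; height_1 = 4; pos_x_2 = 6; pos_y_2 = 13; radius_2 = 4; pos_x_3 = 7; pos_y_3 = 5; pos_z_3 = 9; height_3 = 7; pos_x_4 = 11; pos_y_4 = 9; pos_z_4 = 14; radius_4 = 2; pos_x_5 = 2; pos_y_5 = 9; pos_z_5 = 9; radius_5 = 2; pos_x_6 = 3; pos_y_6 = 5; pos_z_6 = 7; depth_6 = 7; height_6 = 5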